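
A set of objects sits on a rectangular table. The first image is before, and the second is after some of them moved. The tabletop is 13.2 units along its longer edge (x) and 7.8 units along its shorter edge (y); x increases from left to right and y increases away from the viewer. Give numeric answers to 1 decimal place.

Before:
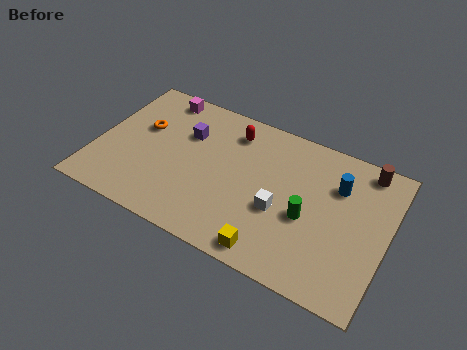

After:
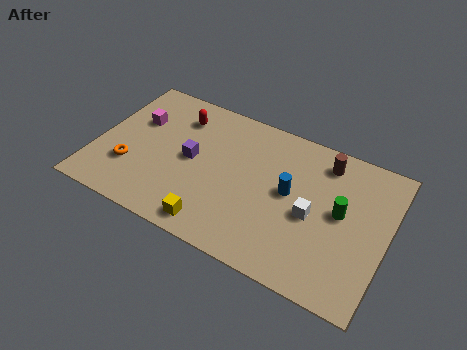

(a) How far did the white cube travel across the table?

1.5

From (8.5, 3.1) to (9.9, 3.5), the white cube covered √(1.4² + 0.4²) ≈ 1.5 units.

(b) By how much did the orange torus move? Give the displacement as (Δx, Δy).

(-0.2, -2.4)

From the two frames, the orange torus sits at roughly (1.9, 4.8) before and (1.7, 2.4) after.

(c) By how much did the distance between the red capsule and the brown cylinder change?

+0.7

The distance was about 6.0 in the first image and 6.7 in the second, so they moved 0.7 units further apart.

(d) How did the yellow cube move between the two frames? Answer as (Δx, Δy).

(-2.6, 0.1)

From the two frames, the yellow cube sits at roughly (8.4, 0.9) before and (5.8, 1.0) after.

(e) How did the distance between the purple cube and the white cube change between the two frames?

+0.5

Before: roughly 5.1 units apart; after: 5.6. That's 0.5 units further apart.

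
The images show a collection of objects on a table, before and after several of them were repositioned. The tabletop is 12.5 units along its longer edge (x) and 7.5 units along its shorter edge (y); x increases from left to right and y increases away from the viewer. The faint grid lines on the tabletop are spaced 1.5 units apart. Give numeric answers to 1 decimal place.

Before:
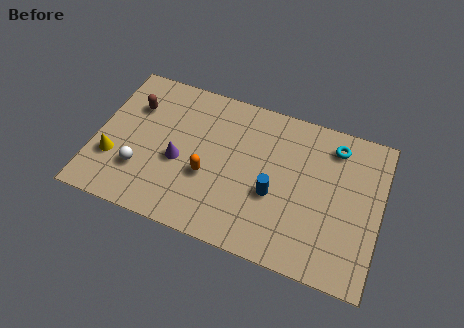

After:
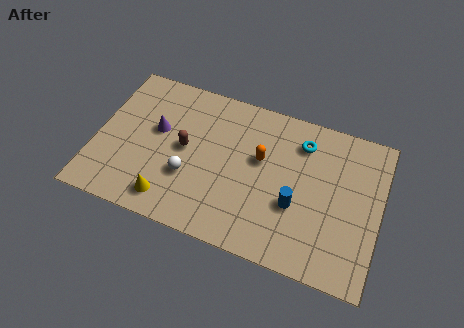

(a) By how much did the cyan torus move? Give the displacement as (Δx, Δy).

(-1.4, -0.3)

The cyan torus was at about (10.3, 6.2) and moved to about (8.9, 5.9).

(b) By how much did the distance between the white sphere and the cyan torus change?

-3.4

The distance was about 9.1 in the first image and 5.7 in the second, so they moved 3.4 units closer together.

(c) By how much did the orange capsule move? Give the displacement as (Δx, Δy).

(2.2, 1.6)

The orange capsule started near (5.0, 2.9) and ended near (7.2, 4.5).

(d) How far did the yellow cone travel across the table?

2.9

The yellow cone was near (0.9, 2.4) before and (3.5, 1.2) after, so it travelled √(2.6² + 1.2²) ≈ 2.9 units.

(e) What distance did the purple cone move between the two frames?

1.6

From (3.7, 3.2) to (2.6, 4.4), the purple cone covered √(1.1² + 1.2²) ≈ 1.6 units.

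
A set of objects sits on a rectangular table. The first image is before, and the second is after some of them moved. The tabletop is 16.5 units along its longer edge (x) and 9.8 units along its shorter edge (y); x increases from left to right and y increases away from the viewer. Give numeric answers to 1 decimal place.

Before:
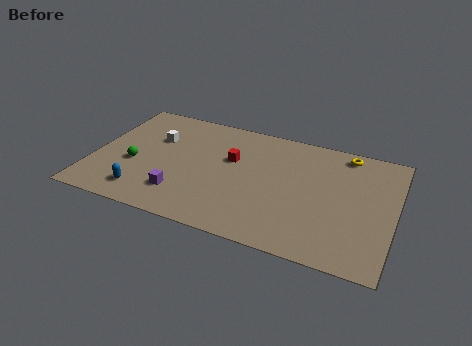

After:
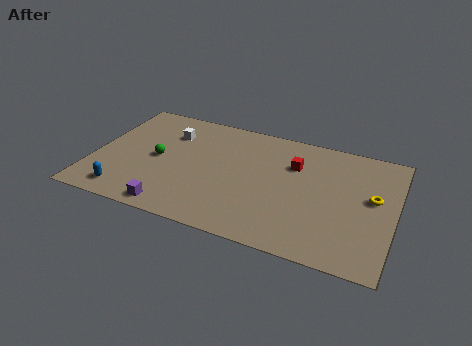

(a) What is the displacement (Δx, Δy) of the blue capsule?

(-1.0, -0.3)

The blue capsule was at about (3.1, 1.7) and moved to about (2.1, 1.4).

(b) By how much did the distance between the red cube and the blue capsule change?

+4.1

The distance was about 6.2 in the first image and 10.3 in the second, so they moved 4.1 units further apart.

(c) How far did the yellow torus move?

3.6

The yellow torus was near (13.6, 8.7) before and (15.3, 5.5) after, so it travelled √(1.7² + 3.2²) ≈ 3.6 units.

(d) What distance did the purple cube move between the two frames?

1.3

From (5.1, 2.3) to (4.8, 1.0), the purple cube covered √(0.3² + 1.3²) ≈ 1.3 units.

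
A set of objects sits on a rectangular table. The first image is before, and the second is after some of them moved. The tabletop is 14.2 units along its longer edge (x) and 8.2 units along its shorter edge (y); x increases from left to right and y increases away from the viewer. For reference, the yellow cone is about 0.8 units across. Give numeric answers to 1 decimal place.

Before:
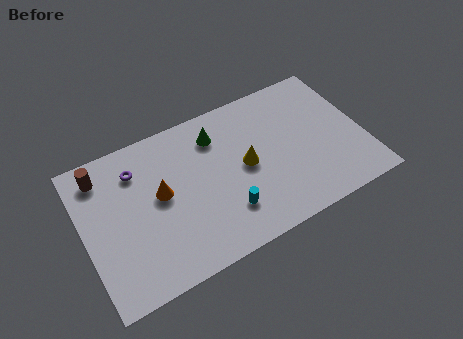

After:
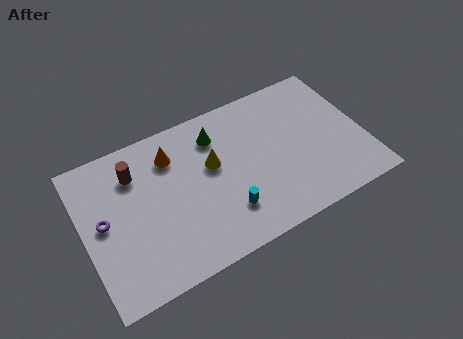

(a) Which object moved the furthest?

the purple torus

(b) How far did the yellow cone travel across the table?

1.8

The yellow cone moved from about (8.2, 4.1) to (6.6, 4.9), a distance of √(1.6² + 0.8²) ≈ 1.8.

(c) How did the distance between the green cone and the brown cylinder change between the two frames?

-1.6

Before: roughly 5.8 units apart; after: 4.2. That's 1.6 units closer together.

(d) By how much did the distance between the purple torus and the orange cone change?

+2.1

Before: roughly 2.1 units apart; after: 4.2. That's 2.1 units further apart.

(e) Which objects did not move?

the green cone and the cyan cylinder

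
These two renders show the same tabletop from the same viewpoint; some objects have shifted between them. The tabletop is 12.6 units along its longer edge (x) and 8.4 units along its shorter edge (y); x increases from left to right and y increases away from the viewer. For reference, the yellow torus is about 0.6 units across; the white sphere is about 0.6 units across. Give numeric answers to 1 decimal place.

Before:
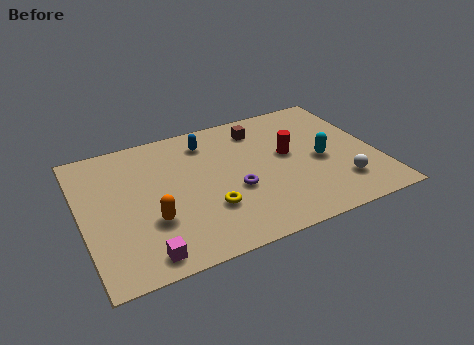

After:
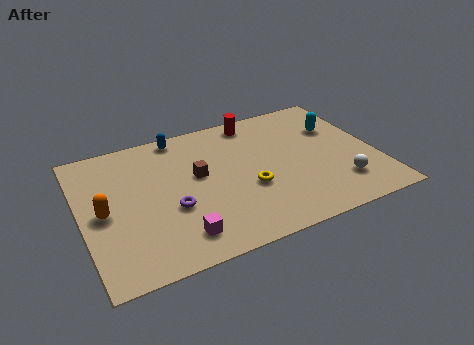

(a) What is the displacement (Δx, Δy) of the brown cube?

(-2.9, -2.0)

The brown cube was at about (7.9, 6.8) and moved to about (5.0, 4.8).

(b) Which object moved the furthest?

the brown cube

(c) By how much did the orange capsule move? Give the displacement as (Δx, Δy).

(-1.9, 1.2)

The orange capsule was at about (2.8, 2.8) and moved to about (0.9, 4.0).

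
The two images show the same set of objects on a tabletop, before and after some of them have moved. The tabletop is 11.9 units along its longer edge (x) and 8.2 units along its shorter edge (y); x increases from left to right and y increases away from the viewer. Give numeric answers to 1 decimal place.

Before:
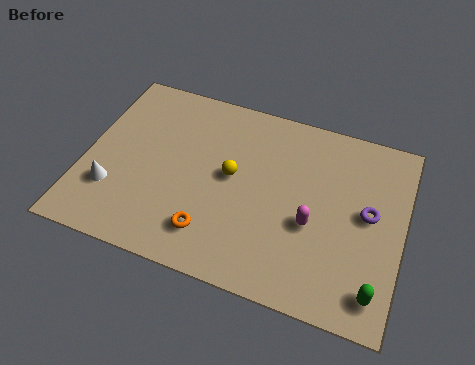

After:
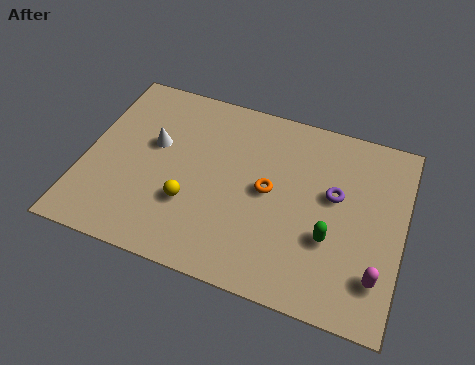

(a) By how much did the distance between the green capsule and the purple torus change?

-1.2

They were about 3.1 units apart before and 1.9 after — 1.2 units closer together.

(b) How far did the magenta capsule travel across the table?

2.9

The magenta capsule was near (8.6, 3.3) before and (11.1, 1.9) after, so it travelled √(2.5² + 1.4²) ≈ 2.9 units.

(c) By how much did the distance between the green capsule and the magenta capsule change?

-1.1

Before: roughly 3.2 units apart; after: 2.1. That's 1.1 units closer together.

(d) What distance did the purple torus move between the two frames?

1.4

From (10.6, 4.4) to (9.3, 4.8), the purple torus covered √(1.3² + 0.4²) ≈ 1.4 units.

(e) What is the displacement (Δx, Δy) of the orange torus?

(1.9, 2.5)

The orange torus started near (5.0, 1.7) and ended near (6.9, 4.2).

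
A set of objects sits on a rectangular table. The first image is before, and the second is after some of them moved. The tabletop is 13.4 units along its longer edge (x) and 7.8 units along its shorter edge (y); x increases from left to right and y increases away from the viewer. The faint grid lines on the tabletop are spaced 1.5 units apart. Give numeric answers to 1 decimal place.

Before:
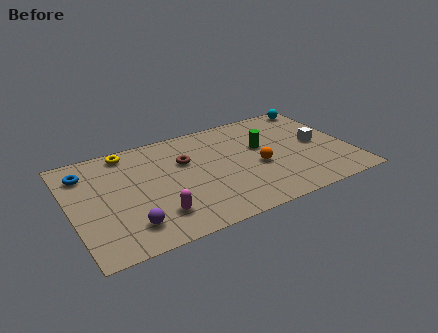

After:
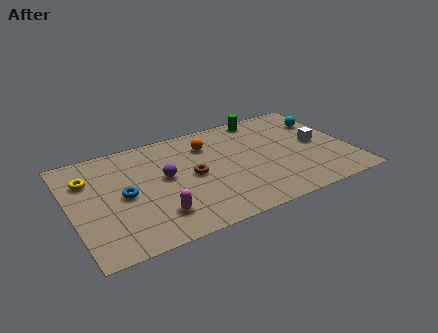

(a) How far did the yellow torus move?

2.4

From (3.0, 6.9) to (1.0, 5.6), the yellow torus covered √(2.0² + 1.3²) ≈ 2.4 units.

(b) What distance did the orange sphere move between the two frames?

3.3

The orange sphere moved from about (8.9, 3.3) to (6.8, 5.9), a distance of √(2.1² + 2.6²) ≈ 3.3.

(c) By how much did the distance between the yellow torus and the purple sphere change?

-1.6

They were about 5.3 units apart before and 3.7 after — 1.6 units closer together.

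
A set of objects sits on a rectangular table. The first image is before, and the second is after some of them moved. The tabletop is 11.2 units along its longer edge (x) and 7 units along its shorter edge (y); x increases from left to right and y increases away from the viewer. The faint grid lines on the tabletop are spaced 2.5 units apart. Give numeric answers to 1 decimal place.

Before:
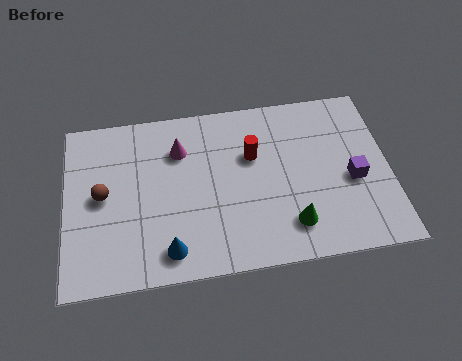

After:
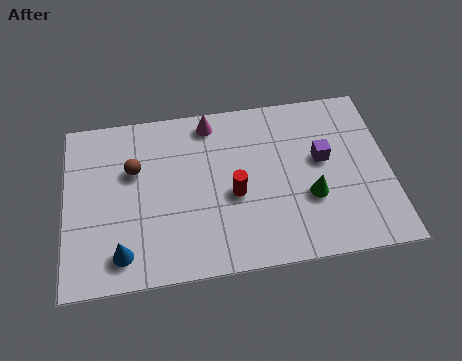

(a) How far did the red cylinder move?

1.7

From (6.5, 4.5) to (5.8, 3.0), the red cylinder covered √(0.7² + 1.5²) ≈ 1.7 units.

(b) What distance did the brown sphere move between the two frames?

1.4

The brown sphere moved from about (1.3, 3.6) to (2.4, 4.5), a distance of √(1.1² + 0.9²) ≈ 1.4.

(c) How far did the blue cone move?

1.6

From (3.5, 1.1) to (1.9, 1.2), the blue cone covered √(1.6² + 0.1²) ≈ 1.6 units.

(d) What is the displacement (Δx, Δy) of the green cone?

(0.7, 1.0)

The green cone was at about (7.7, 1.5) and moved to about (8.4, 2.5).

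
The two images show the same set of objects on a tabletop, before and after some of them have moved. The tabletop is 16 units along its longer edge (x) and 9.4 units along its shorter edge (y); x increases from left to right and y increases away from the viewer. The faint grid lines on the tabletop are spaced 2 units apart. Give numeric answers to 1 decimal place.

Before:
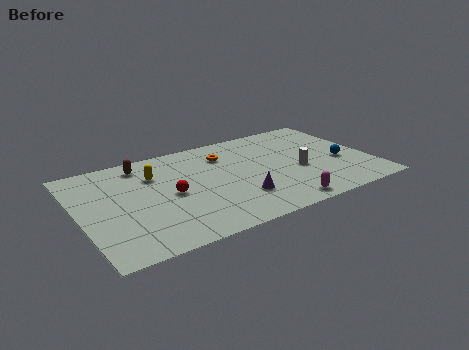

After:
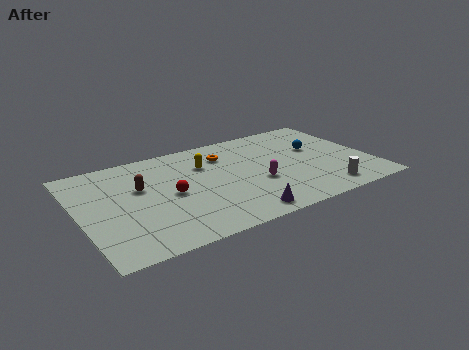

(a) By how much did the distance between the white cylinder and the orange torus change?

+2.5

The distance was about 4.9 in the first image and 7.4 in the second, so they moved 2.5 units further apart.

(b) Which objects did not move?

the red sphere and the orange torus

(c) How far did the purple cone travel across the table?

1.5

The purple cone was near (8.4, 2.6) before and (8.2, 1.1) after, so it travelled √(0.2² + 1.5²) ≈ 1.5 units.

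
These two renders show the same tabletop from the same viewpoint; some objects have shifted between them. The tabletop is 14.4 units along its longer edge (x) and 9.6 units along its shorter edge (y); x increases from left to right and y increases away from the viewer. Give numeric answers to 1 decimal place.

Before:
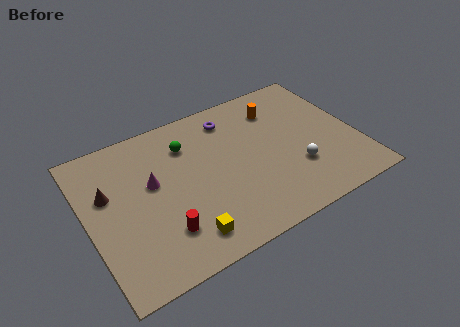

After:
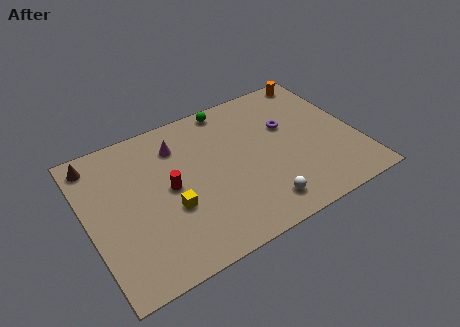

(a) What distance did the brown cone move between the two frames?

2.3

The brown cone was near (1.2, 6.0) before and (0.8, 8.3) after, so it travelled √(0.4² + 2.3²) ≈ 2.3 units.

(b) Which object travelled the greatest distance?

the purple torus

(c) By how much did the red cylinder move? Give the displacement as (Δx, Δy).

(0.7, 2.5)

The red cylinder started near (3.6, 2.4) and ended near (4.3, 4.9).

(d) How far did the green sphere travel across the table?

2.9

The green sphere moved from about (5.6, 7.2) to (8.1, 8.7), a distance of √(2.5² + 1.5²) ≈ 2.9.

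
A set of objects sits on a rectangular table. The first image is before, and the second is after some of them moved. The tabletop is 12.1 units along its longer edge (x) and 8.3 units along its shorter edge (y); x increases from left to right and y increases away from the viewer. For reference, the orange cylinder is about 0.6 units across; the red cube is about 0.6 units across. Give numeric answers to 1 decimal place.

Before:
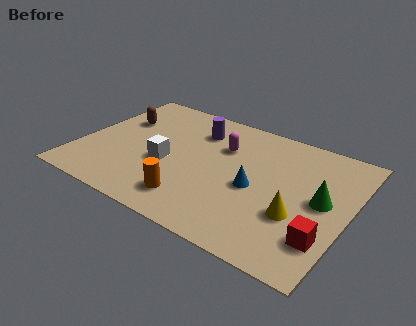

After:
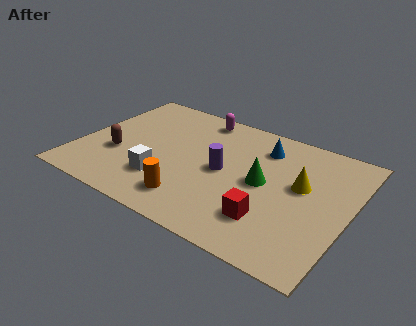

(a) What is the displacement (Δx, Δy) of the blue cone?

(-0.1, 2.8)

The blue cone started near (8.0, 3.7) and ended near (7.9, 6.5).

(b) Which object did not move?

the orange cylinder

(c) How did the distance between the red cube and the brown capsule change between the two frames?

-3.3

The distance was about 10.5 in the first image and 7.2 in the second, so they moved 3.3 units closer together.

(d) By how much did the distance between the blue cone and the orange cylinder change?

+2.2

They were about 3.3 units apart before and 5.5 after — 2.2 units further apart.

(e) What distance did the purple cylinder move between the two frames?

2.7

From (4.9, 6.3) to (6.5, 4.1), the purple cylinder covered √(1.6² + 2.2²) ≈ 2.7 units.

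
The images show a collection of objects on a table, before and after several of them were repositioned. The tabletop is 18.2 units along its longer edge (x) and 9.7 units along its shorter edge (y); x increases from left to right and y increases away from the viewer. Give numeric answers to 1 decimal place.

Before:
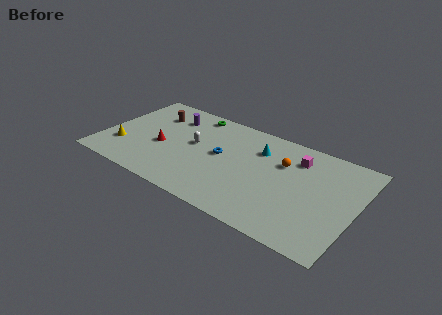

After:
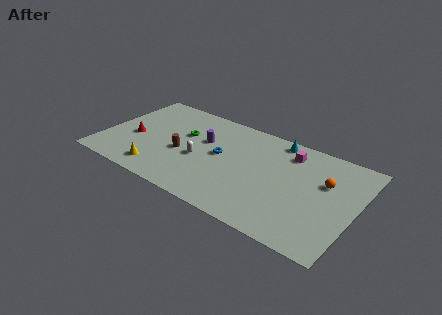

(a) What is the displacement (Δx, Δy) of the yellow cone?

(2.9, -1.2)

The yellow cone started near (1.6, 2.8) and ended near (4.5, 1.6).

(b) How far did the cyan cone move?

1.9

From (11.0, 7.1) to (12.1, 8.7), the cyan cone covered √(1.1² + 1.6²) ≈ 1.9 units.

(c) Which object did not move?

the blue torus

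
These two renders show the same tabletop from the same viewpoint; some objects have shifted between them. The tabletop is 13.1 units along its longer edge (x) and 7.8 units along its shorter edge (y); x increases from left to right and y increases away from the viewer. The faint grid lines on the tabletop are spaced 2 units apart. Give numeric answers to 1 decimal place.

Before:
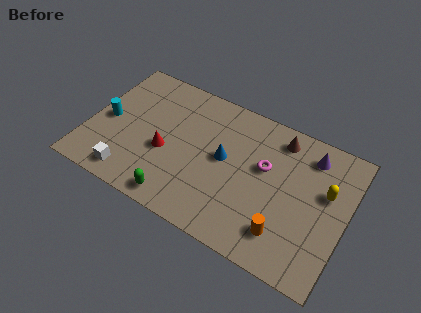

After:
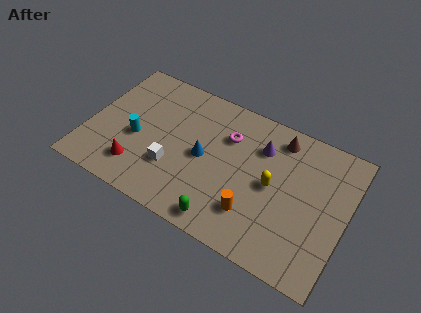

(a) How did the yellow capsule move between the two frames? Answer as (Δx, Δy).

(-2.6, -0.9)

The yellow capsule started near (12.0, 4.8) and ended near (9.4, 3.9).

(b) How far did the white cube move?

2.4

The white cube moved from about (2.5, 1.1) to (4.5, 2.5), a distance of √(2.0² + 1.4²) ≈ 2.4.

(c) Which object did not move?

the brown cone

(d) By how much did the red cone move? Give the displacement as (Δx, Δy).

(-1.2, -1.5)

The red cone was at about (4.0, 3.2) and moved to about (2.8, 1.7).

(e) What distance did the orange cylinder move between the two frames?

1.6

The orange cylinder was near (10.3, 1.7) before and (8.7, 2.0) after, so it travelled √(1.6² + 0.3²) ≈ 1.6 units.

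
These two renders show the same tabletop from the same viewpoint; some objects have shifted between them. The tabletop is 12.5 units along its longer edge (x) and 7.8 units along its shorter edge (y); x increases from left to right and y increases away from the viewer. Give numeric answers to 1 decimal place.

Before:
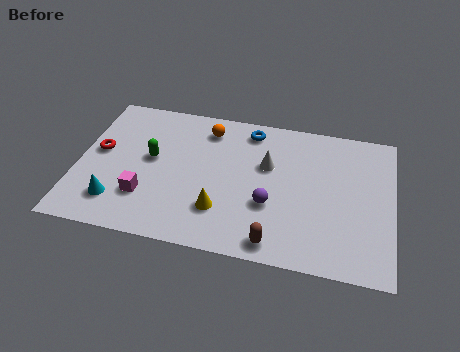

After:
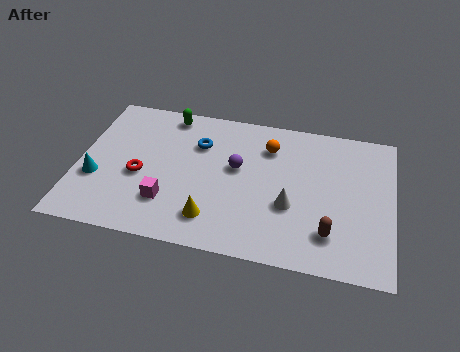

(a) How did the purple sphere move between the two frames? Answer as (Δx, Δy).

(-1.4, 1.7)

The purple sphere started near (7.7, 2.8) and ended near (6.3, 4.5).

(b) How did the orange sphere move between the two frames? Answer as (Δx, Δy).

(2.5, -0.5)

From the two frames, the orange sphere sits at roughly (5.0, 6.4) before and (7.5, 5.9) after.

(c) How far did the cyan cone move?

1.4

The cyan cone moved from about (1.7, 1.7) to (0.8, 2.8), a distance of √(0.9² + 1.1²) ≈ 1.4.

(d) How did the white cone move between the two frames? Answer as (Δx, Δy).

(1.0, -2.0)

The white cone started near (7.5, 4.9) and ended near (8.5, 2.9).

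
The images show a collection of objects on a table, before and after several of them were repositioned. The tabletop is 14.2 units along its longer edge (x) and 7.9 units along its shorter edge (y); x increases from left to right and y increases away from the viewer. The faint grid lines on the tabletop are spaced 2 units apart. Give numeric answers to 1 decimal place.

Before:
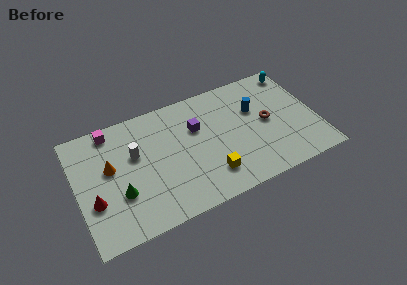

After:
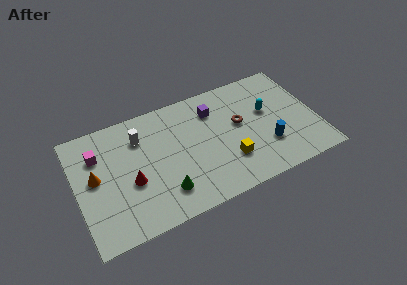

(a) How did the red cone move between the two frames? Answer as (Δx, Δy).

(2.2, 0.4)

From the two frames, the red cone sits at roughly (0.9, 2.8) before and (3.1, 3.2) after.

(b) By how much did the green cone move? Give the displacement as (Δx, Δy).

(2.5, -0.9)

The green cone was at about (2.4, 2.7) and moved to about (4.9, 1.8).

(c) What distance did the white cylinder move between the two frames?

1.1

From (3.5, 4.9) to (3.9, 5.9), the white cylinder covered √(0.4² + 1.0²) ≈ 1.1 units.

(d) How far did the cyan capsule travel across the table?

3.0

From (13.4, 6.9) to (11.4, 4.7), the cyan capsule covered √(2.0² + 2.2²) ≈ 3.0 units.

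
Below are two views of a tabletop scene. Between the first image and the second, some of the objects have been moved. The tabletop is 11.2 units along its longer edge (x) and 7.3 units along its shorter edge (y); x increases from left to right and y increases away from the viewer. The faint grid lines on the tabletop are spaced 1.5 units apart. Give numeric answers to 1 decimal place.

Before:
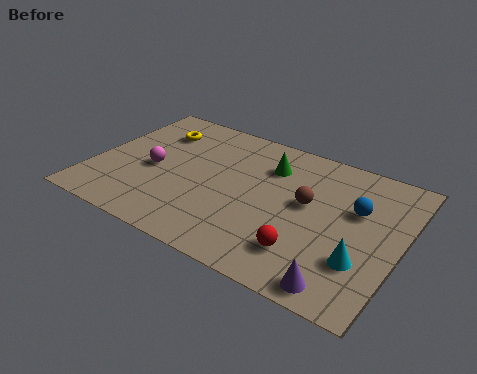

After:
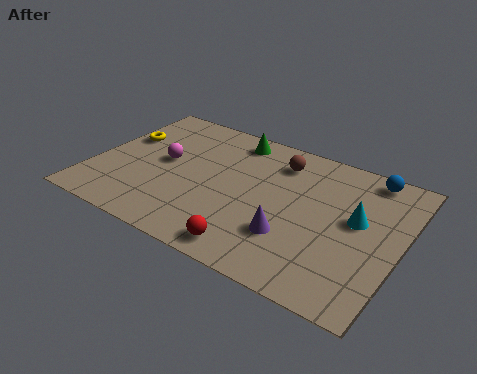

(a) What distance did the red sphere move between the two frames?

2.0

The red sphere was near (8.1, 1.7) before and (6.3, 0.9) after, so it travelled √(1.8² + 0.8²) ≈ 2.0 units.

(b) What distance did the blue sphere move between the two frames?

1.9

The blue sphere was near (9.5, 4.6) before and (9.7, 6.5) after, so it travelled √(0.2² + 1.9²) ≈ 1.9 units.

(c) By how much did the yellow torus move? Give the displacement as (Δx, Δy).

(-1.1, -0.9)

The yellow torus was at about (1.9, 5.5) and moved to about (0.8, 4.6).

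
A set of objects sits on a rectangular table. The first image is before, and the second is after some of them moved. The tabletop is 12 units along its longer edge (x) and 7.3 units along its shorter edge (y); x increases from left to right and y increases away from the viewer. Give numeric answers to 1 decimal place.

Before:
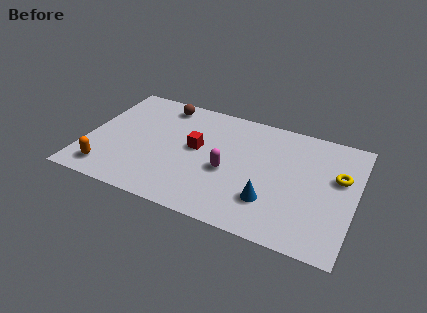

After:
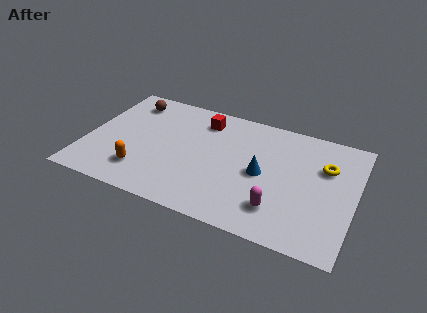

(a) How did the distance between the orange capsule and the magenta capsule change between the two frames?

+0.6

They were about 5.5 units apart before and 6.1 after — 0.6 units further apart.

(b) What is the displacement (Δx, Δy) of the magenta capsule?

(2.4, -1.4)

The magenta capsule started near (6.4, 3.1) and ended near (8.8, 1.7).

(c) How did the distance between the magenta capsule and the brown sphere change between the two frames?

+3.8

They were about 4.6 units apart before and 8.4 after — 3.8 units further apart.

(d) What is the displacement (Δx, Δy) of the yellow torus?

(-0.6, 0.4)

The yellow torus was at about (11.2, 4.5) and moved to about (10.6, 4.9).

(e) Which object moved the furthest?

the magenta capsule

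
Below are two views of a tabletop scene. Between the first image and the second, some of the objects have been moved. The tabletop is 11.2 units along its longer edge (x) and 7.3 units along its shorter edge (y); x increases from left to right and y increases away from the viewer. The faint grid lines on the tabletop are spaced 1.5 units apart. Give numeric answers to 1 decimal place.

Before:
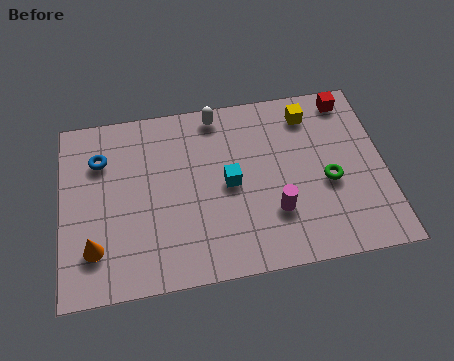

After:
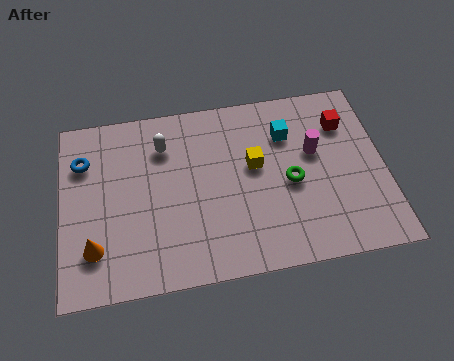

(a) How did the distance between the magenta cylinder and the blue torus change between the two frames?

+1.4

They were about 6.7 units apart before and 8.1 after — 1.4 units further apart.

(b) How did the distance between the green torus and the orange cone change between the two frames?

-1.2

Before: roughly 8.2 units apart; after: 7.0. That's 1.2 units closer together.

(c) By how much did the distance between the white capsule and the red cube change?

+1.7

The distance was about 4.6 in the first image and 6.3 in the second, so they moved 1.7 units further apart.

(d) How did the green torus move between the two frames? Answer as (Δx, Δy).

(-1.3, 0.2)

From the two frames, the green torus sits at roughly (9.2, 3.1) before and (7.9, 3.3) after.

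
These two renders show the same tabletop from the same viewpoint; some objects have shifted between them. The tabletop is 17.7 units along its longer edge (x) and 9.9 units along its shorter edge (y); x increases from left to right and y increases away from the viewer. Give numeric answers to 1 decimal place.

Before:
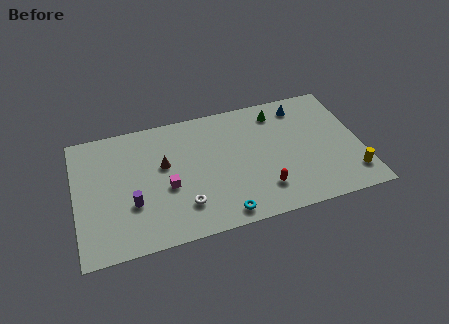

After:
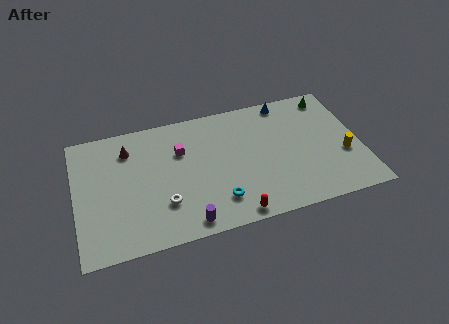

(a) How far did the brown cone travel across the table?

2.8

The brown cone moved from about (5.5, 5.9) to (3.4, 7.7), a distance of √(2.1² + 1.8²) ≈ 2.8.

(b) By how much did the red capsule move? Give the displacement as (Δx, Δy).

(-1.9, -1.4)

The red capsule was at about (11.4, 2.3) and moved to about (9.5, 0.9).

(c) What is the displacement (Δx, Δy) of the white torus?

(-1.2, 0.5)

From the two frames, the white torus sits at roughly (6.5, 2.4) before and (5.3, 2.9) after.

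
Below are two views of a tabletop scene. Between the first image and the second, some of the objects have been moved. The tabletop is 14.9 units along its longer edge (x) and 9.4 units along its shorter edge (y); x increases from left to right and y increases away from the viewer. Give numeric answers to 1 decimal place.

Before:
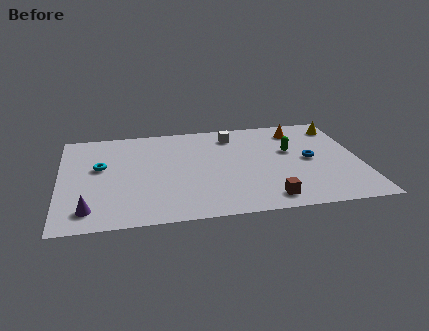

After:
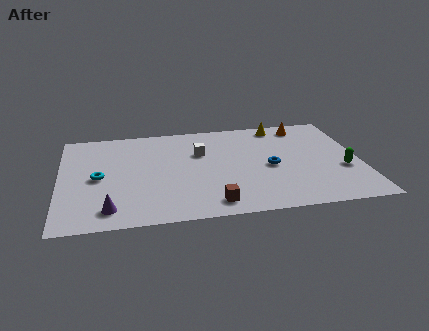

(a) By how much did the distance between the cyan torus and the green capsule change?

+2.6

The distance was about 9.5 in the first image and 12.1 in the second, so they moved 2.6 units further apart.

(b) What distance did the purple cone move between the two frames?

1.0

From (1.4, 1.6) to (2.4, 1.5), the purple cone covered √(1.0² + 0.1²) ≈ 1.0 units.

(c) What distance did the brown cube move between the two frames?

2.7

From (10.1, 1.3) to (7.4, 1.3), the brown cube covered √(2.7² + 0.0²) ≈ 2.7 units.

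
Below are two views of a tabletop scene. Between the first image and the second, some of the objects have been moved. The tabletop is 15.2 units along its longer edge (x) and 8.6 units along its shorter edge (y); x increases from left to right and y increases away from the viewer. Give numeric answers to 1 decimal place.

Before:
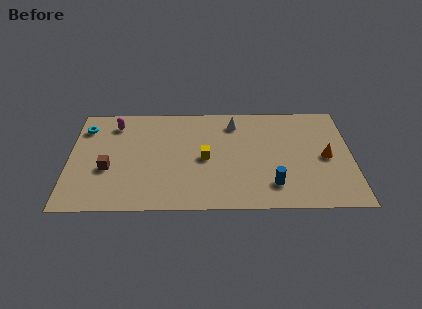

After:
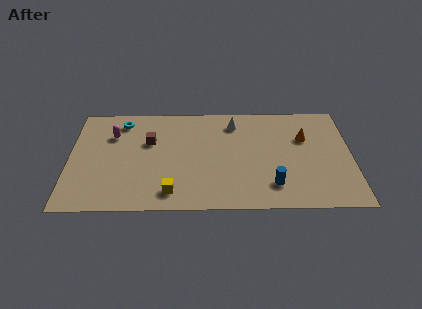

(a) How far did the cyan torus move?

2.1

The cyan torus was near (0.8, 6.7) before and (2.8, 7.2) after, so it travelled √(2.0² + 0.5²) ≈ 2.1 units.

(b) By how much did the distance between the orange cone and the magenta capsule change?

-1.4

Before: roughly 11.8 units apart; after: 10.4. That's 1.4 units closer together.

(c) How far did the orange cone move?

1.9

From (13.8, 4.1) to (12.7, 5.7), the orange cone covered √(1.1² + 1.6²) ≈ 1.9 units.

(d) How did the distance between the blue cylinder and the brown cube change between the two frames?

-1.4

They were about 8.9 units apart before and 7.5 after — 1.4 units closer together.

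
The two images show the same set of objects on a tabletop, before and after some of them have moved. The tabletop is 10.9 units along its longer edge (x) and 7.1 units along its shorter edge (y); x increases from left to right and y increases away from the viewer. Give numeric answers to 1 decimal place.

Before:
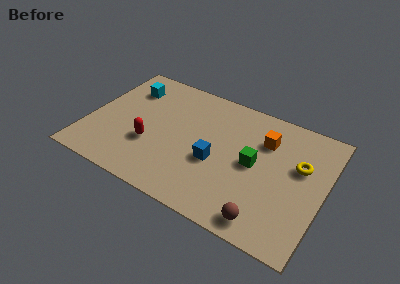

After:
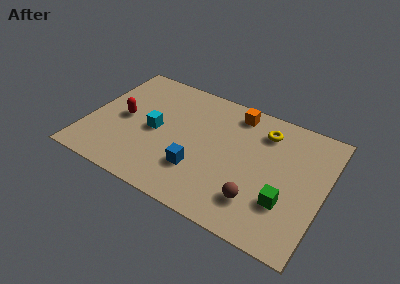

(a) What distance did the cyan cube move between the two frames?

2.6

The cyan cube was near (1.5, 5.4) before and (3.1, 3.4) after, so it travelled √(1.6² + 2.0²) ≈ 2.6 units.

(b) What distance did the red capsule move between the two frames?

1.7

The red capsule moved from about (3.0, 2.5) to (1.6, 3.5), a distance of √(1.4² + 1.0²) ≈ 1.7.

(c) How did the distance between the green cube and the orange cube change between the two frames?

+3.3

They were about 1.5 units apart before and 4.8 after — 3.3 units further apart.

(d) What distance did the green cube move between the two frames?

2.1

The green cube was near (7.7, 3.6) before and (9.3, 2.2) after, so it travelled √(1.6² + 1.4²) ≈ 2.1 units.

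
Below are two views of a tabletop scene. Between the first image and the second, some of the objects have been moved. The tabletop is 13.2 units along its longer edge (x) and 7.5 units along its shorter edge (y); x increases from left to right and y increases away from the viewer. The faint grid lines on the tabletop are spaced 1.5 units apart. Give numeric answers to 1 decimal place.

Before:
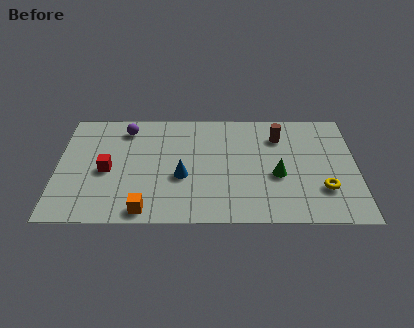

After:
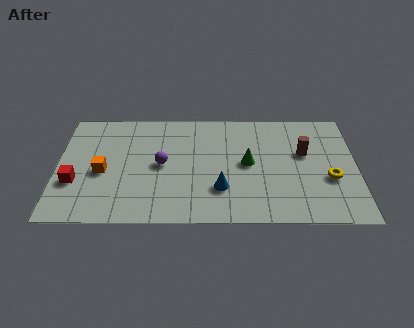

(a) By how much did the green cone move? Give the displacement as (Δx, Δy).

(-1.3, 0.8)

The green cone was at about (9.7, 3.1) and moved to about (8.4, 3.9).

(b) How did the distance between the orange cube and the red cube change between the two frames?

-1.7

The distance was about 3.1 in the first image and 1.4 in the second, so they moved 1.7 units closer together.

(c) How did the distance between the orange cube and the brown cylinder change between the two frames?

+1.3

The distance was about 7.7 in the first image and 9.0 in the second, so they moved 1.3 units further apart.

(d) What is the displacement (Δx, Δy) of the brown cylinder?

(1.1, -1.1)

The brown cylinder was at about (9.8, 5.7) and moved to about (10.9, 4.6).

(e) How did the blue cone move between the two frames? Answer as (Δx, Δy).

(1.7, -0.8)

From the two frames, the blue cone sits at roughly (5.5, 3.0) before and (7.2, 2.2) after.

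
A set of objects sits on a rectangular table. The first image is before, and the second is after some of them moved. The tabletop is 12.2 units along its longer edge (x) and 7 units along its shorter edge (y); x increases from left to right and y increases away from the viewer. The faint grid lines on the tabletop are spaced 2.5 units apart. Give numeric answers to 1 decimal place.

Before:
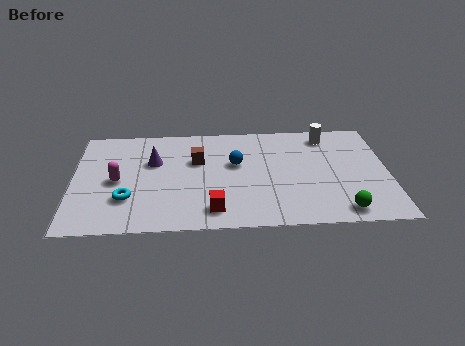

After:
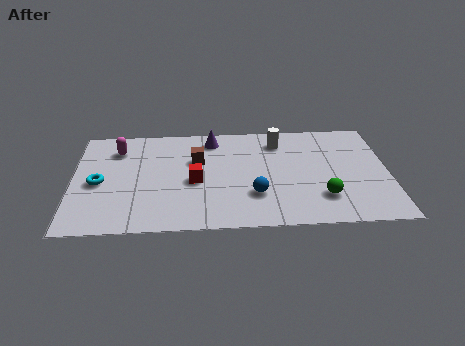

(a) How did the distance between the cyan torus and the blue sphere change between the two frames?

+1.4

They were about 4.7 units apart before and 6.1 after — 1.4 units further apart.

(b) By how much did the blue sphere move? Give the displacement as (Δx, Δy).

(0.7, -2.1)

The blue sphere started near (6.3, 4.2) and ended near (7.0, 2.1).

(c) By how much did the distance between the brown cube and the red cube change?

-2.0

They were about 3.4 units apart before and 1.4 after — 2.0 units closer together.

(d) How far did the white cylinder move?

1.9

The white cylinder was near (9.9, 5.9) before and (8.0, 5.6) after, so it travelled √(1.9² + 0.3²) ≈ 1.9 units.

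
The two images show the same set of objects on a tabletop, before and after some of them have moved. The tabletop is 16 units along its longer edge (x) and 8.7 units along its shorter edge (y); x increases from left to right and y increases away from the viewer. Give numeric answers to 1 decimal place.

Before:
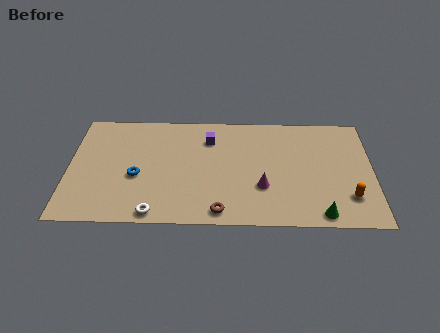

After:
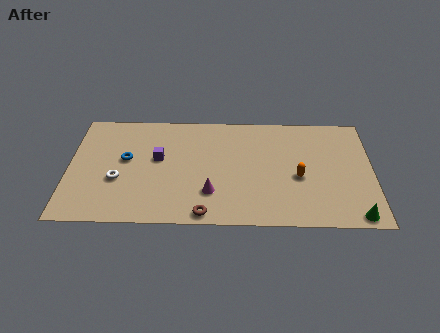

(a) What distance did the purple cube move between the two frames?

3.1

The purple cube moved from about (7.4, 6.6) to (4.7, 5.0), a distance of √(2.7² + 1.6²) ≈ 3.1.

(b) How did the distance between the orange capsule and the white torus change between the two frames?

-0.7

The distance was about 10.2 in the first image and 9.5 in the second, so they moved 0.7 units closer together.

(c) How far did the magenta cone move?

2.7

From (10.2, 2.9) to (7.5, 2.4), the magenta cone covered √(2.7² + 0.5²) ≈ 2.7 units.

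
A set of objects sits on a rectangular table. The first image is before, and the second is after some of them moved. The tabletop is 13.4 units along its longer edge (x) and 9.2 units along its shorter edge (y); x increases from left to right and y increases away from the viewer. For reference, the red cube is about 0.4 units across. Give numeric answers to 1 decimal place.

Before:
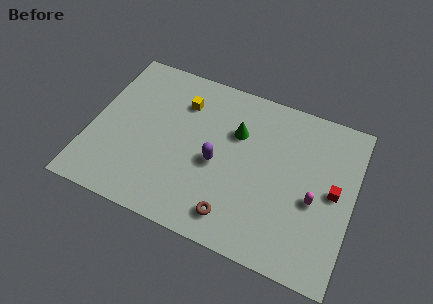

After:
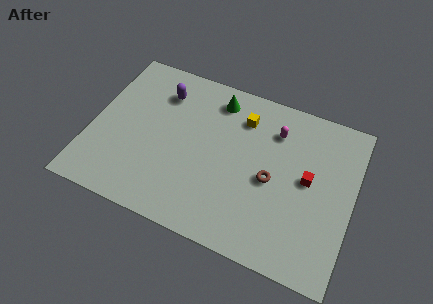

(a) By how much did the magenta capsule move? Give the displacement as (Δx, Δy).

(-2.3, 3.1)

From the two frames, the magenta capsule sits at roughly (11.5, 3.9) before and (9.2, 7.0) after.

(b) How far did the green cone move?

1.9

The green cone moved from about (7.3, 6.2) to (6.1, 7.7), a distance of √(1.2² + 1.5²) ≈ 1.9.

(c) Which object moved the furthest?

the purple capsule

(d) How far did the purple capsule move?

4.4

The purple capsule was near (6.5, 4.1) before and (3.3, 7.1) after, so it travelled √(3.2² + 3.0²) ≈ 4.4 units.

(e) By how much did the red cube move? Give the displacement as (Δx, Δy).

(-1.3, 0.2)

The red cube was at about (12.4, 4.7) and moved to about (11.1, 4.9).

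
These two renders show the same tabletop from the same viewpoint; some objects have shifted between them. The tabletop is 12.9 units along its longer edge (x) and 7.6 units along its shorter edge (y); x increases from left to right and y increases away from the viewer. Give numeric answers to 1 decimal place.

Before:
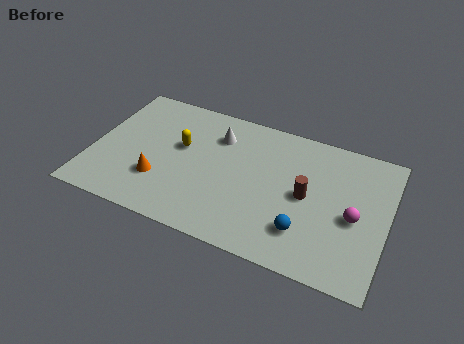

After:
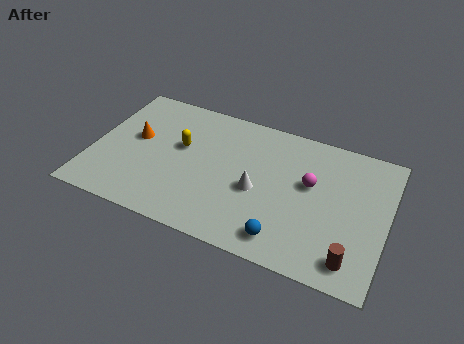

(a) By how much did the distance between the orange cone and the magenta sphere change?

-0.8

Before: roughly 8.5 units apart; after: 7.7. That's 0.8 units closer together.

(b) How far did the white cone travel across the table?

3.1

The white cone moved from about (5.3, 5.7) to (7.3, 3.3), a distance of √(2.0² + 2.4²) ≈ 3.1.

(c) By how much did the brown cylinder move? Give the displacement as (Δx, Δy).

(2.2, -2.6)

The brown cylinder was at about (9.4, 3.8) and moved to about (11.6, 1.2).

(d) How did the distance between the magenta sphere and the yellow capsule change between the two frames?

-2.1

They were about 7.8 units apart before and 5.7 after — 2.1 units closer together.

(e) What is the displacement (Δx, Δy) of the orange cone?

(-1.3, 2.0)

The orange cone was at about (3.1, 2.3) and moved to about (1.8, 4.3).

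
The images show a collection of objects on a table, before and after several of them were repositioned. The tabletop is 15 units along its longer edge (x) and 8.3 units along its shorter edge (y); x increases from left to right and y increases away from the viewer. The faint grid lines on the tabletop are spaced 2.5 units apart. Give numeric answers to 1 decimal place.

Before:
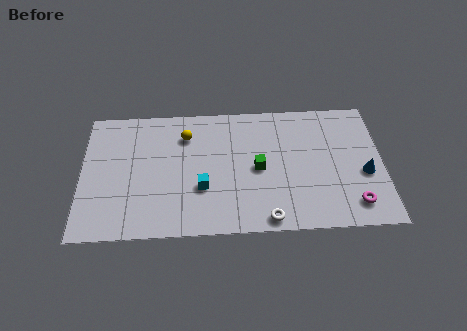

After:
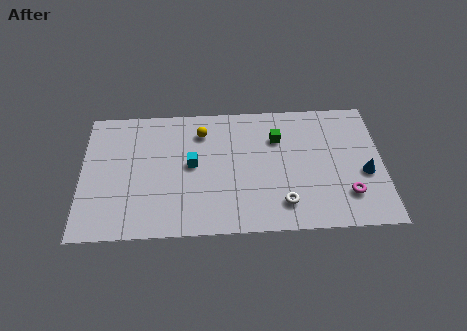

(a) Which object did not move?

the blue cone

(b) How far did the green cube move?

2.1

The green cube was near (8.8, 4.0) before and (9.8, 5.9) after, so it travelled √(1.0² + 1.9²) ≈ 2.1 units.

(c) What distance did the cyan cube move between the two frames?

1.6

From (6.0, 2.9) to (5.5, 4.4), the cyan cube covered √(0.5² + 1.5²) ≈ 1.6 units.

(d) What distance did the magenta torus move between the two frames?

0.7

From (13.5, 1.5) to (13.2, 2.1), the magenta torus covered √(0.3² + 0.6²) ≈ 0.7 units.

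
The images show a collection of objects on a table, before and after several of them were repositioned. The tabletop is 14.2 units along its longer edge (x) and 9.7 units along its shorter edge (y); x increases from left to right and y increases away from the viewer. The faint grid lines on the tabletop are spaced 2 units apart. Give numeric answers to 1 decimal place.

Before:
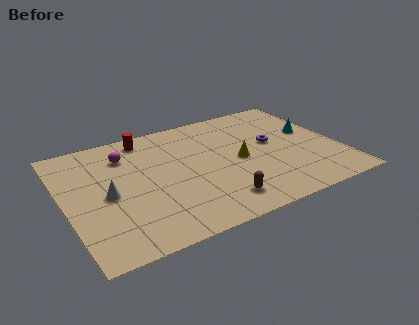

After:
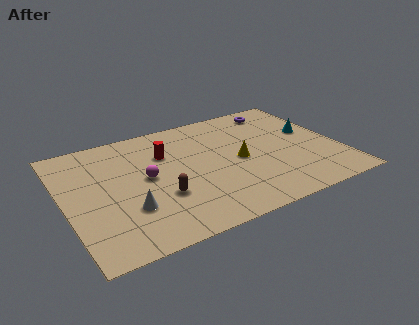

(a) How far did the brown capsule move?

3.1

From (7.4, 1.7) to (4.7, 3.3), the brown capsule covered √(2.7² + 1.6²) ≈ 3.1 units.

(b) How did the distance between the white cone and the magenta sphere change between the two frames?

-0.8

Before: roughly 3.2 units apart; after: 2.4. That's 0.8 units closer together.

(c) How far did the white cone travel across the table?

1.7

From (2.1, 4.5) to (3.0, 3.0), the white cone covered √(0.9² + 1.5²) ≈ 1.7 units.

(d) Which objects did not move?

the yellow cone and the cyan cone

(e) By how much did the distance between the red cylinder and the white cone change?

-0.3

The distance was about 4.7 in the first image and 4.4 in the second, so they moved 0.3 units closer together.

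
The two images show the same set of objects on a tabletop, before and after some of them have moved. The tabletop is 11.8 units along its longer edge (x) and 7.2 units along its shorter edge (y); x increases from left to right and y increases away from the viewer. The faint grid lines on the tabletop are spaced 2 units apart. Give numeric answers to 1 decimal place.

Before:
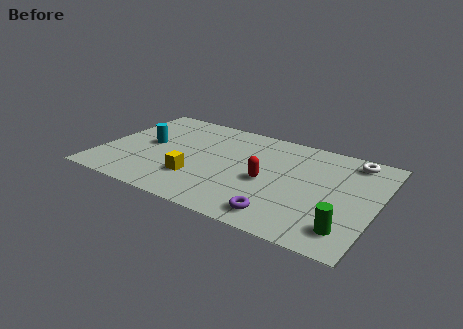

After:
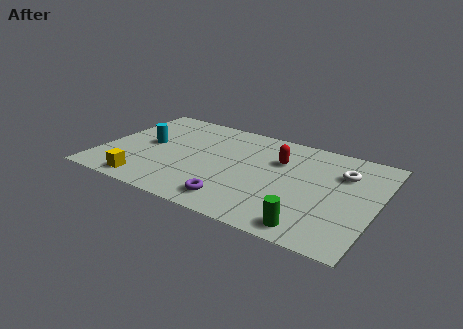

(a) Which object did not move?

the cyan cylinder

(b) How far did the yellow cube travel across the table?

2.3

The yellow cube moved from about (4.3, 2.1) to (2.3, 0.9), a distance of √(2.0² + 1.2²) ≈ 2.3.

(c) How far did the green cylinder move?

1.5

From (10.8, 1.4) to (9.4, 0.9), the green cylinder covered √(1.4² + 0.5²) ≈ 1.5 units.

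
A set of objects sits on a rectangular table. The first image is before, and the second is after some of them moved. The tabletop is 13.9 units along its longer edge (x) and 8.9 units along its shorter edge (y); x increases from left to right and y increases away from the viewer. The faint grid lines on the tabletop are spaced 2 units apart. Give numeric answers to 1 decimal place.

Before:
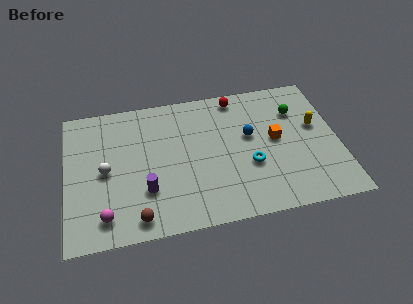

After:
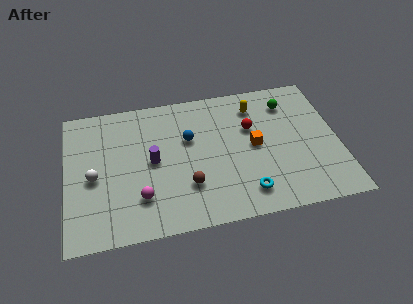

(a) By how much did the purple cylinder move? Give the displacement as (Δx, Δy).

(0.4, 1.8)

The purple cylinder started near (4.0, 2.7) and ended near (4.4, 4.5).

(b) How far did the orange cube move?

1.1

The orange cube moved from about (10.7, 4.7) to (9.6, 4.5), a distance of √(1.1² + 0.2²) ≈ 1.1.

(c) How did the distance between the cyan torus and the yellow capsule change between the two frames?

+1.6

They were about 4.0 units apart before and 5.6 after — 1.6 units further apart.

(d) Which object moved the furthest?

the yellow capsule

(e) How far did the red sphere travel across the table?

2.3

From (8.9, 7.9) to (9.5, 5.7), the red sphere covered √(0.6² + 2.2²) ≈ 2.3 units.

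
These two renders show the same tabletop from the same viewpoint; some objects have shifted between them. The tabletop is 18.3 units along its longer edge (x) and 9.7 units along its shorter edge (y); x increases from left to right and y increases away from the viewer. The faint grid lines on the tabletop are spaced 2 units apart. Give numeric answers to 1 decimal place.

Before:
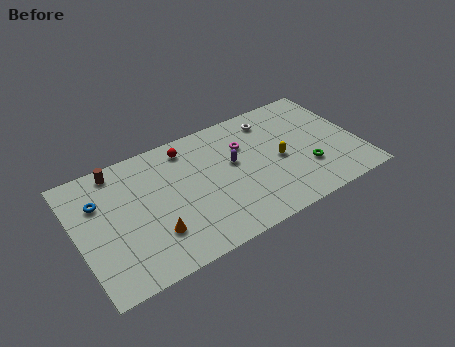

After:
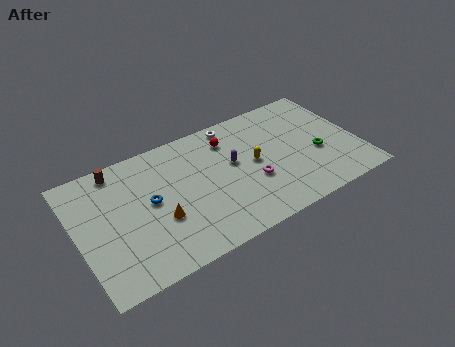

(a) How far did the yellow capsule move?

1.7

The yellow capsule was near (13.1, 4.5) before and (11.5, 5.0) after, so it travelled √(1.6² + 0.5²) ≈ 1.7 units.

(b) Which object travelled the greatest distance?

the blue torus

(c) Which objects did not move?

the purple capsule and the brown cylinder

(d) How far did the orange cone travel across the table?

1.0

The orange cone moved from about (4.6, 2.7) to (5.1, 3.6), a distance of √(0.5² + 0.9²) ≈ 1.0.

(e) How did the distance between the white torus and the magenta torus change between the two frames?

+2.7

The distance was about 2.4 in the first image and 5.1 in the second, so they moved 2.7 units further apart.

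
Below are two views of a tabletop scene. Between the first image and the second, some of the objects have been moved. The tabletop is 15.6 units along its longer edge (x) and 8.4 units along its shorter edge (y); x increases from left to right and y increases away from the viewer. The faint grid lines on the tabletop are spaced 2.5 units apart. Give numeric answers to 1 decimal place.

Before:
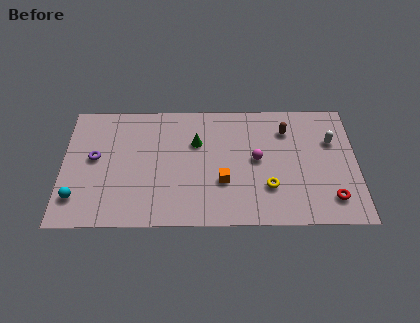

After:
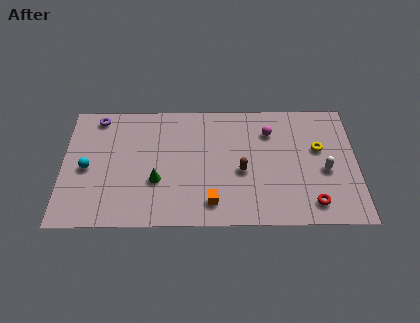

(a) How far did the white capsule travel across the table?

2.0

From (14.3, 5.6) to (13.9, 3.6), the white capsule covered √(0.4² + 2.0²) ≈ 2.0 units.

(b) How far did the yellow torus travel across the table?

3.7

From (10.9, 2.5) to (13.6, 5.1), the yellow torus covered √(2.7² + 2.6²) ≈ 3.7 units.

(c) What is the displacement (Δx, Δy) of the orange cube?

(-0.6, -1.4)

From the two frames, the orange cube sits at roughly (8.5, 2.9) before and (7.9, 1.5) after.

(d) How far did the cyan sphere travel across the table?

2.1

The cyan sphere moved from about (0.8, 1.9) to (1.3, 3.9), a distance of √(0.5² + 2.0²) ≈ 2.1.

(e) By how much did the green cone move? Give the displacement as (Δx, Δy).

(-2.1, -2.6)

The green cone was at about (7.1, 5.6) and moved to about (5.0, 3.0).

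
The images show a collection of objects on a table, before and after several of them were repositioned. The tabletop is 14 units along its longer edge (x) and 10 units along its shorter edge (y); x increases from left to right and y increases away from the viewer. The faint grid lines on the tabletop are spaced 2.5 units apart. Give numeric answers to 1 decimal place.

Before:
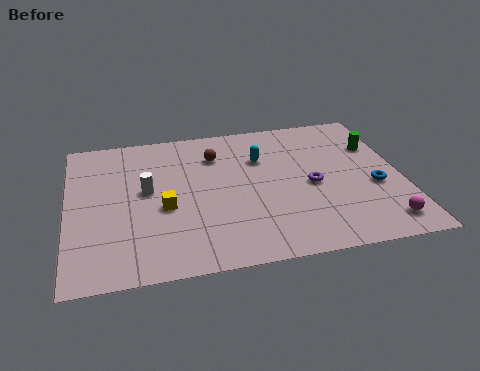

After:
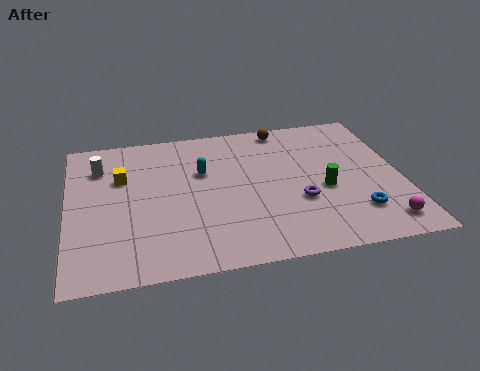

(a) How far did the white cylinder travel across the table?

2.8

The white cylinder moved from about (3.3, 5.5) to (1.4, 7.5), a distance of √(1.9² + 2.0²) ≈ 2.8.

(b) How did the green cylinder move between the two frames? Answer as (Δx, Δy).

(-2.4, -2.7)

The green cylinder started near (13.1, 6.9) and ended near (10.7, 4.2).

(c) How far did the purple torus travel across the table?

1.2

The purple torus moved from about (10.2, 4.6) to (9.6, 3.6), a distance of √(0.6² + 1.0²) ≈ 1.2.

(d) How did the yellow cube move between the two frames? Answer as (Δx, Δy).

(-1.7, 2.4)

The yellow cube started near (4.0, 4.2) and ended near (2.3, 6.6).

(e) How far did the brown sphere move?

3.4

The brown sphere was near (6.3, 7.5) before and (9.3, 9.0) after, so it travelled √(3.0² + 1.5²) ≈ 3.4 units.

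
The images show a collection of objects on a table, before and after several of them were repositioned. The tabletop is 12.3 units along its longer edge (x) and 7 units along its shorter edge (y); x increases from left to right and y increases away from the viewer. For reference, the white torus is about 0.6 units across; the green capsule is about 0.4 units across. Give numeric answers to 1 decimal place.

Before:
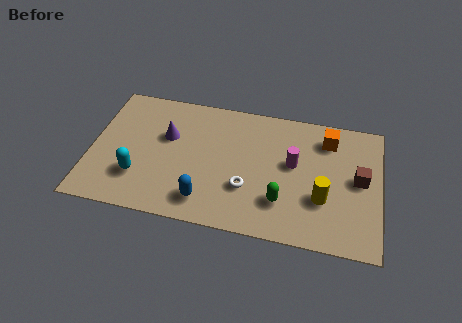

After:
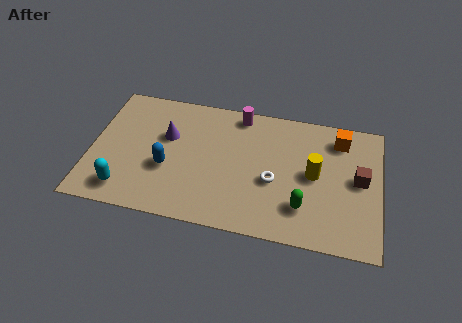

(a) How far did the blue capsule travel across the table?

2.2

From (5.0, 1.3) to (3.3, 2.7), the blue capsule covered √(1.7² + 1.4²) ≈ 2.2 units.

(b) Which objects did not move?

the purple cone and the brown cube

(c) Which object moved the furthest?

the magenta cylinder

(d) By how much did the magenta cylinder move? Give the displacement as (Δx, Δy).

(-2.4, 2.2)

The magenta cylinder started near (8.6, 4.0) and ended near (6.2, 6.2).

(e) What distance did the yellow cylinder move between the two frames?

1.3

The yellow cylinder moved from about (9.9, 2.4) to (9.5, 3.6), a distance of √(0.4² + 1.2²) ≈ 1.3.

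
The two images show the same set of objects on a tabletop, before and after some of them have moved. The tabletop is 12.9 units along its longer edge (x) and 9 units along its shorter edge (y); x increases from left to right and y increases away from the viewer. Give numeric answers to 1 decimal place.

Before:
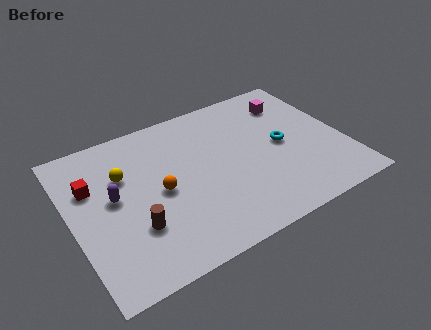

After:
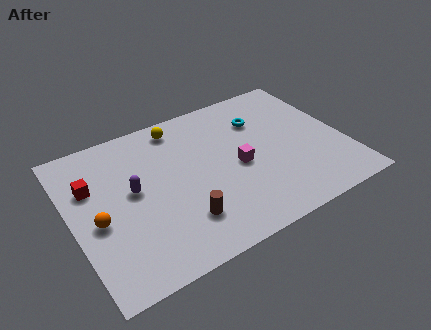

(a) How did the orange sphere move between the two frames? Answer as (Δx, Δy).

(-3.0, -0.4)

From the two frames, the orange sphere sits at roughly (4.1, 4.3) before and (1.1, 3.9) after.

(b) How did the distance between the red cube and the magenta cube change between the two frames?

-2.9

They were about 9.9 units apart before and 7.0 after — 2.9 units closer together.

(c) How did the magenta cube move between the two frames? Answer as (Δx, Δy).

(-3.1, -2.9)

From the two frames, the magenta cube sits at roughly (10.9, 7.0) before and (7.8, 4.1) after.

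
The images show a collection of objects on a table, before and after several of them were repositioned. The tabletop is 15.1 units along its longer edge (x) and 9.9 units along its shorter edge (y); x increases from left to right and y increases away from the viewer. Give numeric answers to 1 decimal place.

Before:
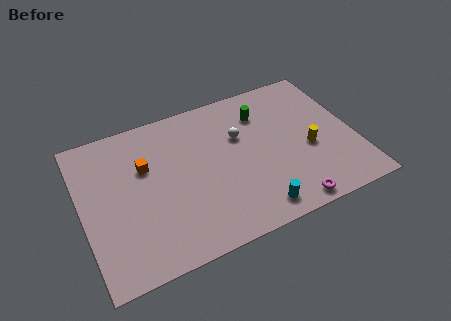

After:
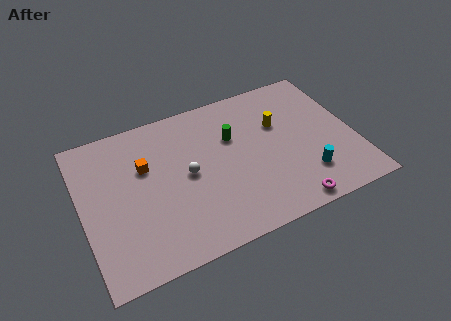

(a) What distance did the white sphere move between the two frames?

3.4

The white sphere was near (8.9, 6.4) before and (5.8, 5.0) after, so it travelled √(3.1² + 1.4²) ≈ 3.4 units.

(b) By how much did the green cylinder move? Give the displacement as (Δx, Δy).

(-1.8, -1.0)

The green cylinder started near (10.3, 7.5) and ended near (8.5, 6.5).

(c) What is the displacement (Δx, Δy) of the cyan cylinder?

(3.0, 1.1)

From the two frames, the cyan cylinder sits at roughly (9.1, 1.3) before and (12.1, 2.4) after.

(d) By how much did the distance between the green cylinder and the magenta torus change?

-0.5

They were about 6.6 units apart before and 6.1 after — 0.5 units closer together.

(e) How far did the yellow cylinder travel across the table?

2.7

The yellow cylinder was near (12.5, 4.1) before and (11.1, 6.4) after, so it travelled √(1.4² + 2.3²) ≈ 2.7 units.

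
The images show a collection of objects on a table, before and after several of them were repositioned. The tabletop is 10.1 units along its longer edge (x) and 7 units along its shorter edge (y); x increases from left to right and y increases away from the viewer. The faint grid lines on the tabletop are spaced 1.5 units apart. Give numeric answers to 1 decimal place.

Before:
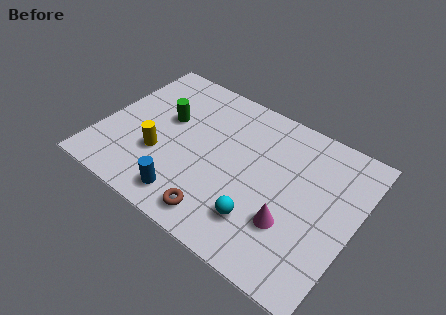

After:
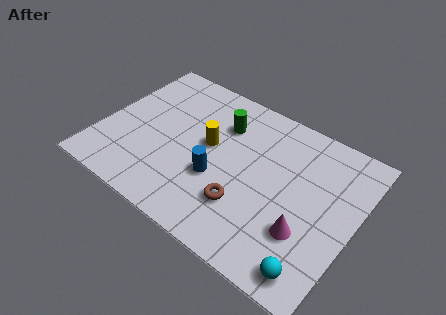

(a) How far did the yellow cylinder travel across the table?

2.3

The yellow cylinder moved from about (2.5, 2.4) to (4.2, 3.9), a distance of √(1.7² + 1.5²) ≈ 2.3.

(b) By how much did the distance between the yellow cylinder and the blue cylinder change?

-0.5

Before: roughly 1.9 units apart; after: 1.4. That's 0.5 units closer together.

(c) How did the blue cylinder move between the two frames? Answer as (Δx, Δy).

(0.9, 1.5)

The blue cylinder was at about (3.9, 1.1) and moved to about (4.8, 2.6).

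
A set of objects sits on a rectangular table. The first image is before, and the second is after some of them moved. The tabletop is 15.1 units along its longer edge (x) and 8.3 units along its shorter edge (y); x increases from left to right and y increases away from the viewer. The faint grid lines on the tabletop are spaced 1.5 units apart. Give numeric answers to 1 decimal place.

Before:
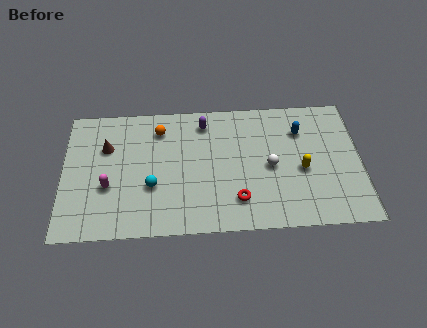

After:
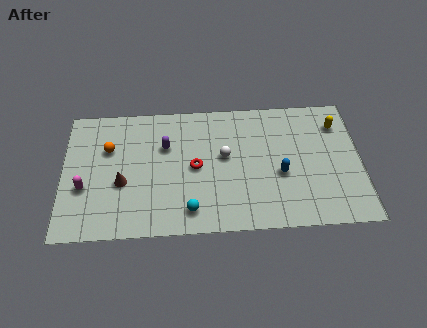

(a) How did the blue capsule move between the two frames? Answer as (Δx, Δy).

(-1.1, -2.7)

The blue capsule was at about (12.1, 6.1) and moved to about (11.0, 3.4).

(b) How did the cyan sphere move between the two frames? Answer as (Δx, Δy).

(1.9, -1.6)

The cyan sphere started near (4.5, 3.0) and ended near (6.4, 1.4).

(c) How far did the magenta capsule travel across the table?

1.2

The magenta capsule was near (2.3, 3.1) before and (1.1, 3.1) after, so it travelled √(1.2² + 0.0²) ≈ 1.2 units.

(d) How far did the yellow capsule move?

3.4

The yellow capsule moved from about (12.1, 3.6) to (14.0, 6.4), a distance of √(1.9² + 2.8²) ≈ 3.4.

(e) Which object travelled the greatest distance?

the yellow capsule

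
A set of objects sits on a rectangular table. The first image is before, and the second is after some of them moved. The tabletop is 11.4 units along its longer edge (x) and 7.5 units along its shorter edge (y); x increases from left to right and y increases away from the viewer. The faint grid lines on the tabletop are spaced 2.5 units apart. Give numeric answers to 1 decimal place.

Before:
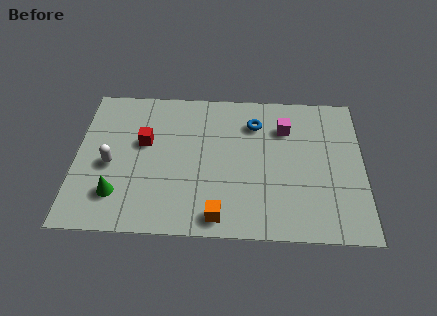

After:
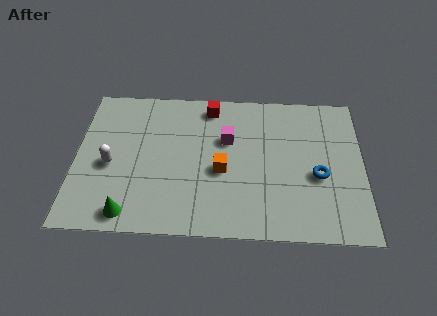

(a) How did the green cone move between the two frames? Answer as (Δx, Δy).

(0.5, -0.9)

The green cone was at about (1.7, 1.8) and moved to about (2.2, 0.9).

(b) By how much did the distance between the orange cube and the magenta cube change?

-3.7

They were about 5.3 units apart before and 1.6 after — 3.7 units closer together.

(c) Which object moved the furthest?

the blue torus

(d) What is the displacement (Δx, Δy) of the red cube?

(2.6, 2.0)

From the two frames, the red cube sits at roughly (2.7, 4.5) before and (5.3, 6.5) after.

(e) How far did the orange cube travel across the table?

2.3

The orange cube was near (5.7, 0.9) before and (5.8, 3.2) after, so it travelled √(0.1² + 2.3²) ≈ 2.3 units.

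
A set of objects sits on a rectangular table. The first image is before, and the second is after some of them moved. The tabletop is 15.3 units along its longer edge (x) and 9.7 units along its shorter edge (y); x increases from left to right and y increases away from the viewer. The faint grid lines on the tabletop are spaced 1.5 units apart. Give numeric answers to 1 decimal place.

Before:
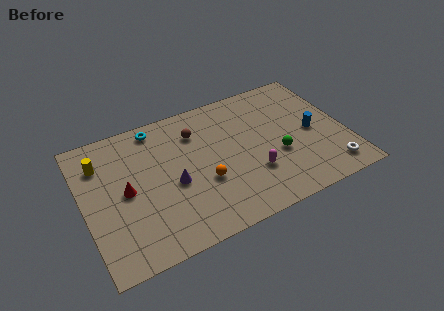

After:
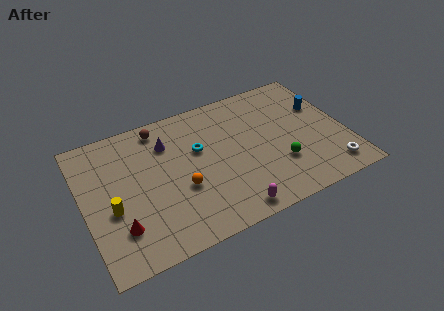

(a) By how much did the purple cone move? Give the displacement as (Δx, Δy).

(0.0, 3.0)

The purple cone was at about (5.1, 4.2) and moved to about (5.1, 7.2).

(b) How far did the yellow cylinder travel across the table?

3.4

The yellow cylinder moved from about (1.2, 7.3) to (1.5, 3.9), a distance of √(0.3² + 3.4²) ≈ 3.4.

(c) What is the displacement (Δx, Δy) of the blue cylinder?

(0.8, 1.7)

From the two frames, the blue cylinder sits at roughly (13.4, 4.6) before and (14.2, 6.3) after.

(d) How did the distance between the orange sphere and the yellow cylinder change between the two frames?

-2.7

They were about 6.7 units apart before and 4.0 after — 2.7 units closer together.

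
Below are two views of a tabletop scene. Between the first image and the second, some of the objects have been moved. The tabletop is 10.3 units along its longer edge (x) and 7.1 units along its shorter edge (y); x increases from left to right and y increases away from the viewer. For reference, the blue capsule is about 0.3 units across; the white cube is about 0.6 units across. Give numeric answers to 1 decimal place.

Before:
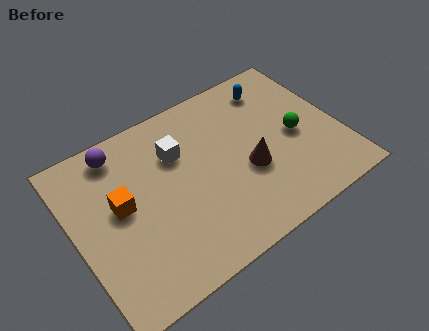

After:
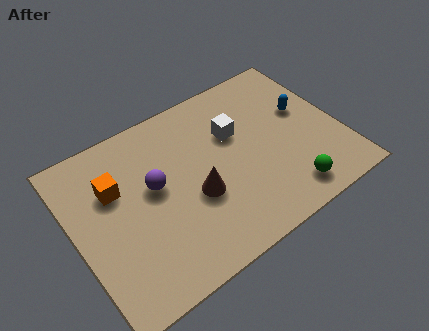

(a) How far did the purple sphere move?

2.3

The purple sphere moved from about (2.1, 6.1) to (3.1, 4.0), a distance of √(1.0² + 2.1²) ≈ 2.3.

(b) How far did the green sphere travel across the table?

2.3

The green sphere was near (8.6, 3.3) before and (7.8, 1.1) after, so it travelled √(0.8² + 2.2²) ≈ 2.3 units.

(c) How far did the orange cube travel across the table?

0.8

The orange cube was near (1.8, 3.9) before and (1.7, 4.7) after, so it travelled √(0.1² + 0.8²) ≈ 0.8 units.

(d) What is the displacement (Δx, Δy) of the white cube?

(2.2, -0.3)

The white cube started near (4.2, 4.9) and ended near (6.4, 4.6).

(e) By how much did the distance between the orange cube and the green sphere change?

+0.3

The distance was about 6.8 in the first image and 7.1 in the second, so they moved 0.3 units further apart.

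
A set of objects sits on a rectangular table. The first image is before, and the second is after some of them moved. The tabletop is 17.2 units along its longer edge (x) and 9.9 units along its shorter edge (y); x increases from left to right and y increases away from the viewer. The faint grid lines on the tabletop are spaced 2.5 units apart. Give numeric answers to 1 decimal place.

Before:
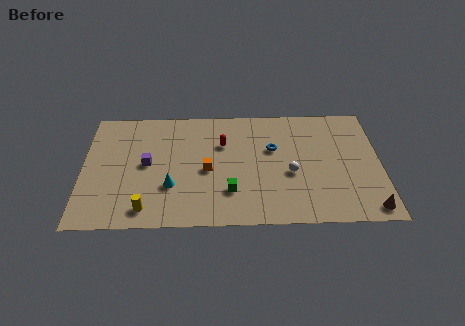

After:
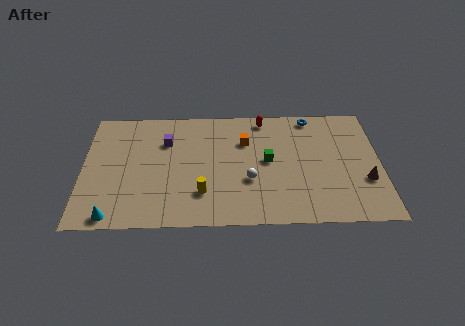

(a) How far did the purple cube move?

2.2

The purple cube was near (3.7, 5.1) before and (4.8, 7.0) after, so it travelled √(1.1² + 1.9²) ≈ 2.2 units.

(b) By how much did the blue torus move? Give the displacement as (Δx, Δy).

(2.3, 2.7)

The blue torus was at about (11.0, 6.2) and moved to about (13.3, 8.9).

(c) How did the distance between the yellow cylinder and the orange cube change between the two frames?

+0.3

The distance was about 4.7 in the first image and 5.0 in the second, so they moved 0.3 units further apart.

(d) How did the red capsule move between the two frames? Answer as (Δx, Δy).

(2.4, 2.1)

From the two frames, the red capsule sits at roughly (8.1, 6.7) before and (10.5, 8.8) after.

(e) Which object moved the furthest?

the cyan cone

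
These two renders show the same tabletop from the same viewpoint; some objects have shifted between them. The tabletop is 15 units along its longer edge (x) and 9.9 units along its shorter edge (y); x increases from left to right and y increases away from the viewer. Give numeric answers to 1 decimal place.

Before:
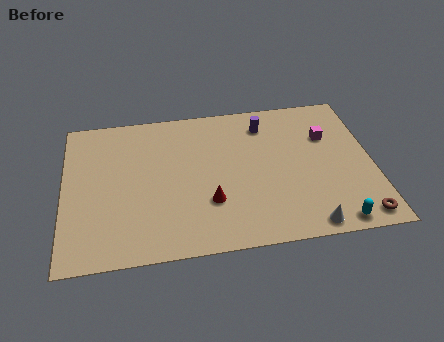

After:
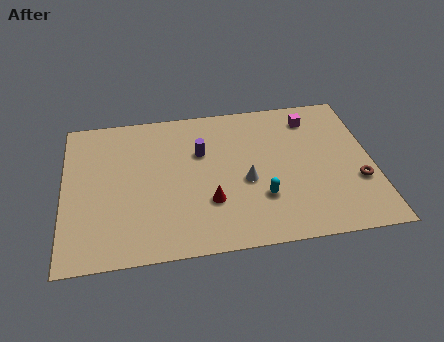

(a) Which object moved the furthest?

the white cone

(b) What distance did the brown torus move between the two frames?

2.3

The brown torus was near (14.1, 1.1) before and (14.2, 3.4) after, so it travelled √(0.1² + 2.3²) ≈ 2.3 units.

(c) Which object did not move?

the red cone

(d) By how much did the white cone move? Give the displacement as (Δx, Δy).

(-2.8, 3.3)

From the two frames, the white cone sits at roughly (11.6, 0.9) before and (8.8, 4.2) after.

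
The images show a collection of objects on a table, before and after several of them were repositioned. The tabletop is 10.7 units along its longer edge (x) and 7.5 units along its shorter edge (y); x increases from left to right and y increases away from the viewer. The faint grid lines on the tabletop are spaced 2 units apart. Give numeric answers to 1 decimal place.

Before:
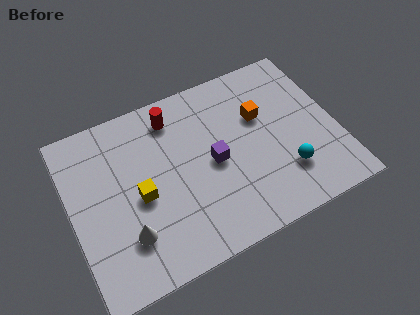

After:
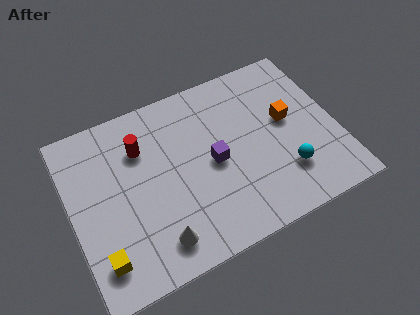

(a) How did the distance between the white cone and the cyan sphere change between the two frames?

-1.1

Before: roughly 6.4 units apart; after: 5.3. That's 1.1 units closer together.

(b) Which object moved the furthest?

the yellow cube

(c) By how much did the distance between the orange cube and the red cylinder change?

+2.2

Before: roughly 3.7 units apart; after: 5.9. That's 2.2 units further apart.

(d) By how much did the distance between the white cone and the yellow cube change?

+0.6

Before: roughly 1.6 units apart; after: 2.2. That's 0.6 units further apart.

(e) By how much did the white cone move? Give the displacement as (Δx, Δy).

(1.1, -0.7)

The white cone was at about (2.0, 2.0) and moved to about (3.1, 1.3).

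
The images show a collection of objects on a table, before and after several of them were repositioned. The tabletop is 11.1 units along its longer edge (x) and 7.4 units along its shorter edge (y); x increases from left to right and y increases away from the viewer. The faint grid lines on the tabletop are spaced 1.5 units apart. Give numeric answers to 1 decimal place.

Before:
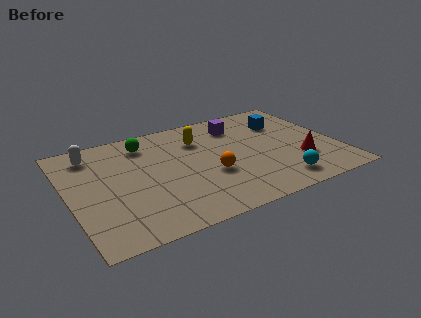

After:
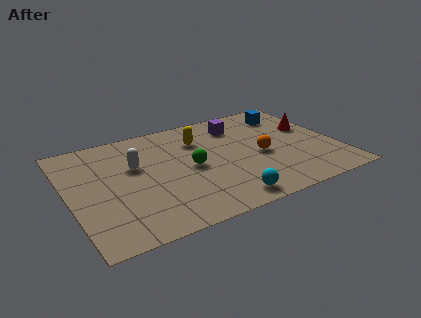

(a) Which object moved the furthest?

the green sphere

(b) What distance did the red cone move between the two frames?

2.3

From (9.4, 2.3) to (10.2, 4.5), the red cone covered √(0.8² + 2.2²) ≈ 2.3 units.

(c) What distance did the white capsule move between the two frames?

2.2

The white capsule was near (1.2, 6.1) before and (2.8, 4.6) after, so it travelled √(1.6² + 1.5²) ≈ 2.2 units.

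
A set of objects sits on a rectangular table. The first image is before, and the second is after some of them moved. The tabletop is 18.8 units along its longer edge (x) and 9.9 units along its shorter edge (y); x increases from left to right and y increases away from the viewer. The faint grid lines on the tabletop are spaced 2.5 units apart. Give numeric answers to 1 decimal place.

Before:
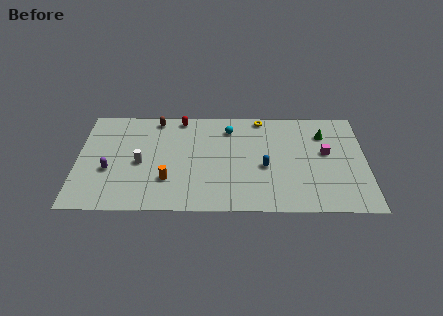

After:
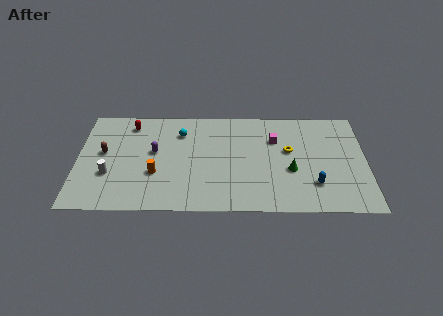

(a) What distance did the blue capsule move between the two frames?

3.6

The blue capsule moved from about (12.2, 4.2) to (15.4, 2.6), a distance of √(3.2² + 1.6²) ≈ 3.6.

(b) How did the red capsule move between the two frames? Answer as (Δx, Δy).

(-3.3, -0.6)

The red capsule was at about (6.7, 8.9) and moved to about (3.4, 8.3).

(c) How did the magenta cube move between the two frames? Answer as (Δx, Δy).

(-3.3, 1.3)

The magenta cube was at about (16.2, 5.6) and moved to about (12.9, 6.9).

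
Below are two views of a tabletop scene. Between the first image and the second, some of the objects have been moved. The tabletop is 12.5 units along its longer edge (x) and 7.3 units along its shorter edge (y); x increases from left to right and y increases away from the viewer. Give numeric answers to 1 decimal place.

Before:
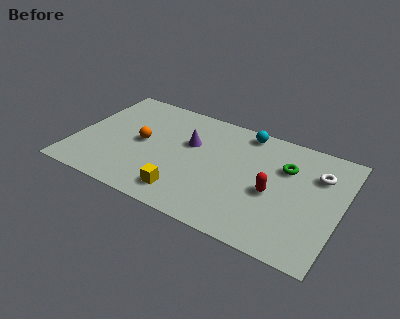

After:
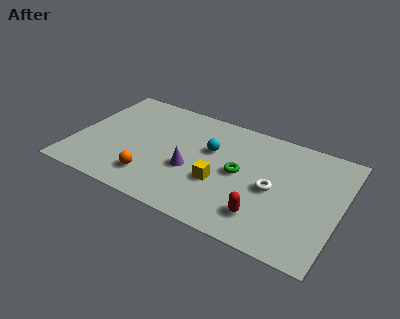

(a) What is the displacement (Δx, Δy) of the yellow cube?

(1.5, 1.4)

The yellow cube started near (5.5, 1.3) and ended near (7.0, 2.7).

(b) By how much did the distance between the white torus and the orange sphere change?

-2.5

They were about 8.3 units apart before and 5.8 after — 2.5 units closer together.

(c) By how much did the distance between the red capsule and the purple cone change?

-0.5

The distance was about 4.3 in the first image and 3.8 in the second, so they moved 0.5 units closer together.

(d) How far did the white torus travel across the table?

2.6

The white torus moved from about (11.3, 5.2) to (9.4, 3.4), a distance of √(1.9² + 1.8²) ≈ 2.6.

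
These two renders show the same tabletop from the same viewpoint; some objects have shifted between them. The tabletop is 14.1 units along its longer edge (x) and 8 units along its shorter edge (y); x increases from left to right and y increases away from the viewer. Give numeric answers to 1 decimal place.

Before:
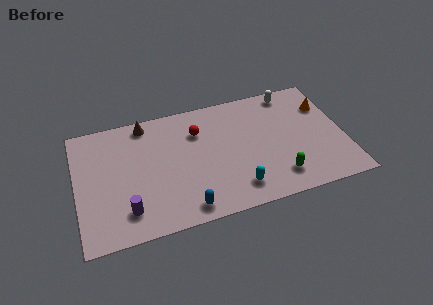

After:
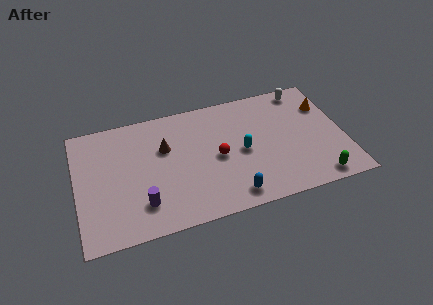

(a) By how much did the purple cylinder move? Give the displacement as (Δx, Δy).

(0.8, 0.2)

The purple cylinder started near (2.5, 1.7) and ended near (3.3, 1.9).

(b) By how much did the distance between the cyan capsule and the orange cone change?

-1.6

Before: roughly 6.6 units apart; after: 5.0. That's 1.6 units closer together.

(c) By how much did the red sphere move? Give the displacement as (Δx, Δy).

(0.9, -2.0)

The red sphere was at about (6.5, 5.8) and moved to about (7.4, 3.8).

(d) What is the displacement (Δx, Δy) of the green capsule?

(2.0, -0.7)

The green capsule started near (10.4, 1.6) and ended near (12.4, 0.9).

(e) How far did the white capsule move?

0.7

The white capsule was near (11.6, 7.1) before and (12.3, 7.1) after, so it travelled √(0.7² + 0.0²) ≈ 0.7 units.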